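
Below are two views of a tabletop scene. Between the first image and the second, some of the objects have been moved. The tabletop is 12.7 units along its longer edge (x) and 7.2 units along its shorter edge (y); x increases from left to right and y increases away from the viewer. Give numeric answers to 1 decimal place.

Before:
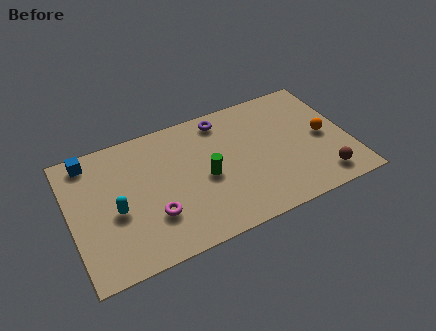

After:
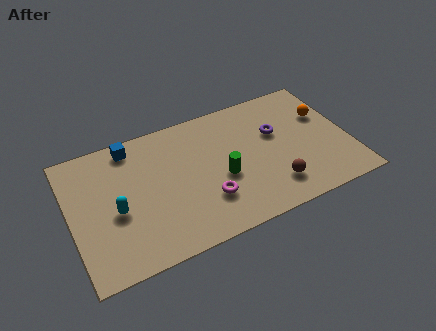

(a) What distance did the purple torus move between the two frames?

2.9

The purple torus was near (7.2, 6.2) before and (9.5, 4.5) after, so it travelled √(2.3² + 1.7²) ≈ 2.9 units.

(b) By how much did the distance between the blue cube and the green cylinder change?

-0.8

The distance was about 5.8 in the first image and 5.0 in the second, so they moved 0.8 units closer together.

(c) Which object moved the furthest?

the purple torus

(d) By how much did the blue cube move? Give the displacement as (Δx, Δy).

(1.9, 0.0)

The blue cube started near (1.1, 6.3) and ended near (3.0, 6.3).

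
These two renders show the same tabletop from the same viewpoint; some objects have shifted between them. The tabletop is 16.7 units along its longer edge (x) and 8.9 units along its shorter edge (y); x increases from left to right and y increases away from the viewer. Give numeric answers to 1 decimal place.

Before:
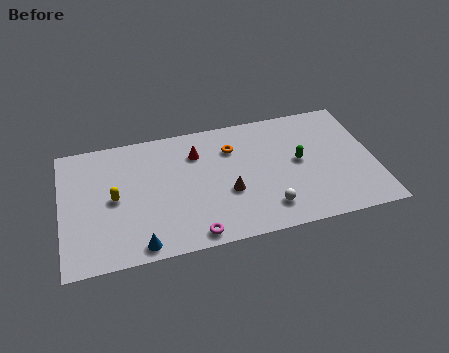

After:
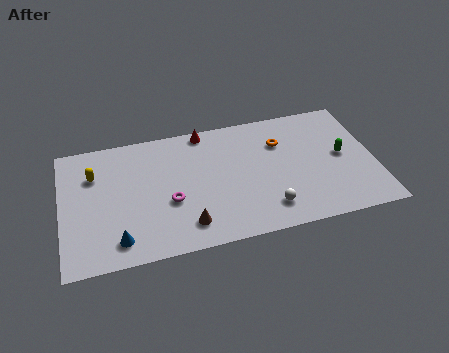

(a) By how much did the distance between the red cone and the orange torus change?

+2.5

Before: roughly 1.9 units apart; after: 4.4. That's 2.5 units further apart.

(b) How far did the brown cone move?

2.9

The brown cone moved from about (8.8, 3.4) to (6.5, 1.7), a distance of √(2.3² + 1.7²) ≈ 2.9.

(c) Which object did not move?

the white sphere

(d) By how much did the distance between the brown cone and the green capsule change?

+4.9

The distance was about 4.1 in the first image and 9.0 in the second, so they moved 4.9 units further apart.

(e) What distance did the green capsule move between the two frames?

2.3

The green capsule was near (12.7, 4.7) before and (15.0, 4.6) after, so it travelled √(2.3² + 0.1²) ≈ 2.3 units.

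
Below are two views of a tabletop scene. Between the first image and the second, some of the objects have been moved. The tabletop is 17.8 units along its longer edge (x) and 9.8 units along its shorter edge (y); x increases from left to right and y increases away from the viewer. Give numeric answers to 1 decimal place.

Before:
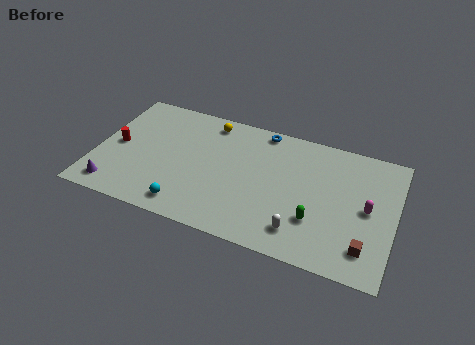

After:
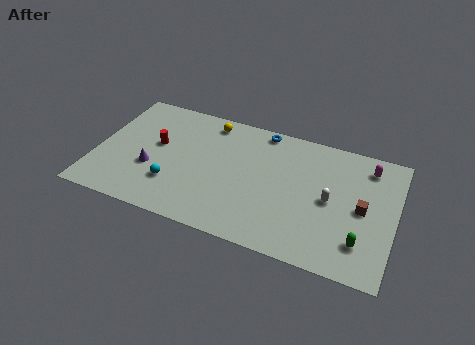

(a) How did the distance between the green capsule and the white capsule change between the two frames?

+1.8

They were about 1.4 units apart before and 3.2 after — 1.8 units further apart.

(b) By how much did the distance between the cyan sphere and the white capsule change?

+2.7

Before: roughly 6.7 units apart; after: 9.4. That's 2.7 units further apart.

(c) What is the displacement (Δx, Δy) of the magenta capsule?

(-0.2, 3.2)

The magenta capsule started near (16.2, 4.9) and ended near (16.0, 8.1).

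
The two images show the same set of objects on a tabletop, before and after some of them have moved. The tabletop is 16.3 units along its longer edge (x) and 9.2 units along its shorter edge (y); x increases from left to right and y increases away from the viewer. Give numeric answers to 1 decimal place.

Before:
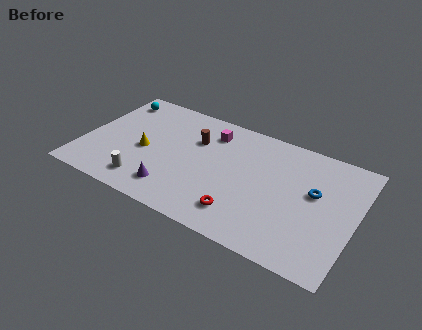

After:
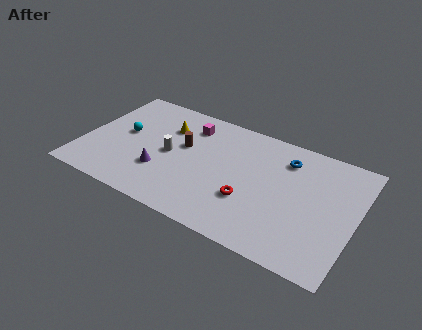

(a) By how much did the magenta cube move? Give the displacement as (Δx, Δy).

(-1.3, 0.0)

From the two frames, the magenta cube sits at roughly (7.3, 7.3) before and (6.0, 7.3) after.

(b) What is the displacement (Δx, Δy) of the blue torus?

(-1.9, 1.8)

The blue torus started near (13.8, 5.4) and ended near (11.9, 7.2).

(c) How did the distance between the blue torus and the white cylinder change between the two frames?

-3.2

The distance was about 10.4 in the first image and 7.2 in the second, so they moved 3.2 units closer together.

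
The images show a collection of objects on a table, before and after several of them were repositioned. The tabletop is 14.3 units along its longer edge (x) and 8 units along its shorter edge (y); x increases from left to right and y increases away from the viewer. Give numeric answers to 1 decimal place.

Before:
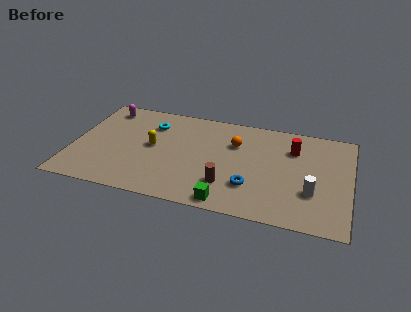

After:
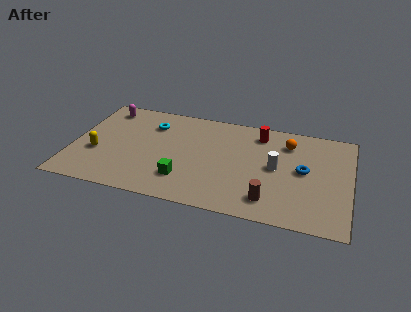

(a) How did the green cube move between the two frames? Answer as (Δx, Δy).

(-2.3, 1.2)

The green cube started near (8.2, 0.8) and ended near (5.9, 2.0).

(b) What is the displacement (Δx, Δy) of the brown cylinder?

(2.2, -0.6)

From the two frames, the brown cylinder sits at roughly (8.1, 2.1) before and (10.3, 1.5) after.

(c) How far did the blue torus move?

3.2

The blue torus was near (9.3, 2.3) before and (11.9, 4.2) after, so it travelled √(2.6² + 1.9²) ≈ 3.2 units.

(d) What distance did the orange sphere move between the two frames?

2.8

From (8.3, 5.5) to (11.0, 6.2), the orange sphere covered √(2.7² + 0.7²) ≈ 2.8 units.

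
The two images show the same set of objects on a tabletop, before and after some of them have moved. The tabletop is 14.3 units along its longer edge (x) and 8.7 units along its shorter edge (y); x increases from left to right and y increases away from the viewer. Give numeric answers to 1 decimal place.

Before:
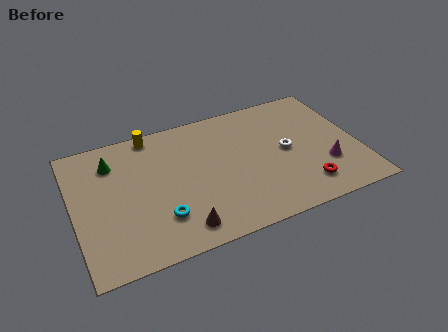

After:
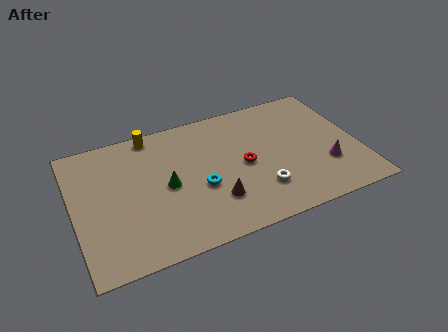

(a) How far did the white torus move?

2.6

From (10.7, 4.4) to (9.1, 2.3), the white torus covered √(1.6² + 2.1²) ≈ 2.6 units.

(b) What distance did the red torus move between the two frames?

3.8

The red torus moved from about (11.3, 1.7) to (8.5, 4.2), a distance of √(2.8² + 2.5²) ≈ 3.8.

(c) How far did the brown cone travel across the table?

2.1

The brown cone moved from about (5.0, 1.3) to (6.8, 2.4), a distance of √(1.8² + 1.1²) ≈ 2.1.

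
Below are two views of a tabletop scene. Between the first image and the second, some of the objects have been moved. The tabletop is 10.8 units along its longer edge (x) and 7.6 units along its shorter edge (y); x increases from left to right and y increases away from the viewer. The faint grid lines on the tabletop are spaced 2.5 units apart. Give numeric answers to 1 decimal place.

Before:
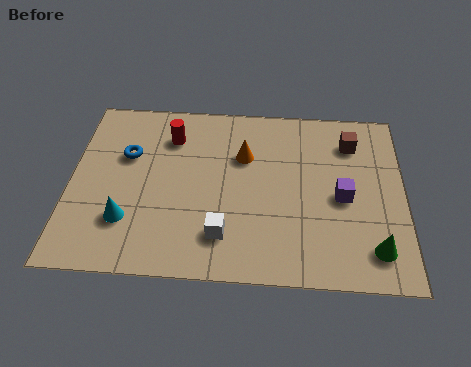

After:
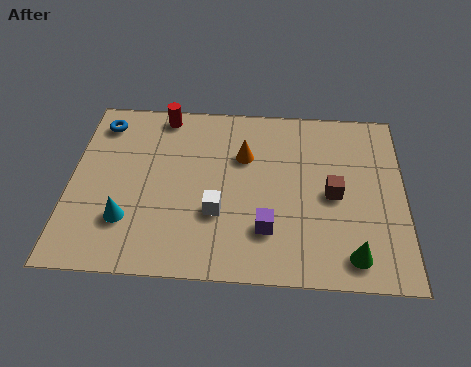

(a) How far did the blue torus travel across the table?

1.7

From (1.8, 4.9) to (0.9, 6.3), the blue torus covered √(0.9² + 1.4²) ≈ 1.7 units.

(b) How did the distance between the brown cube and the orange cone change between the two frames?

-0.3

Before: roughly 3.6 units apart; after: 3.3. That's 0.3 units closer together.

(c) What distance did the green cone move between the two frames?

0.8

The green cone was near (9.8, 1.4) before and (9.1, 1.1) after, so it travelled √(0.7² + 0.3²) ≈ 0.8 units.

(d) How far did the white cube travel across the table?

0.9

The white cube moved from about (5.0, 1.7) to (4.8, 2.6), a distance of √(0.2² + 0.9²) ≈ 0.9.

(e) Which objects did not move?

the cyan cone and the orange cone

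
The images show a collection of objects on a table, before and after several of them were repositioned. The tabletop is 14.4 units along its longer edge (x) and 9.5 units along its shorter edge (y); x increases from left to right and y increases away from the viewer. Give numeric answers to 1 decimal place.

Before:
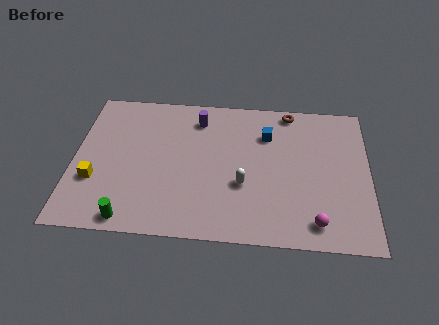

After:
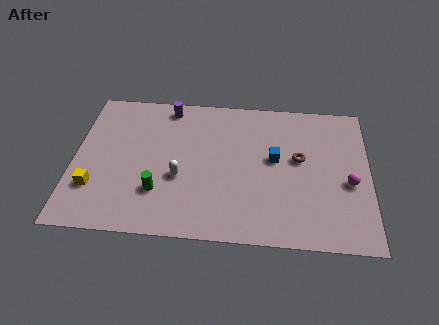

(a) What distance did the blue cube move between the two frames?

1.6

The blue cube moved from about (9.4, 6.9) to (9.8, 5.3), a distance of √(0.4² + 1.6²) ≈ 1.6.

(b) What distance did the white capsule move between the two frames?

3.1

From (8.3, 3.5) to (5.2, 3.7), the white capsule covered √(3.1² + 0.2²) ≈ 3.1 units.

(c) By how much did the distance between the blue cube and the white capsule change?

+1.3

Before: roughly 3.6 units apart; after: 4.9. That's 1.3 units further apart.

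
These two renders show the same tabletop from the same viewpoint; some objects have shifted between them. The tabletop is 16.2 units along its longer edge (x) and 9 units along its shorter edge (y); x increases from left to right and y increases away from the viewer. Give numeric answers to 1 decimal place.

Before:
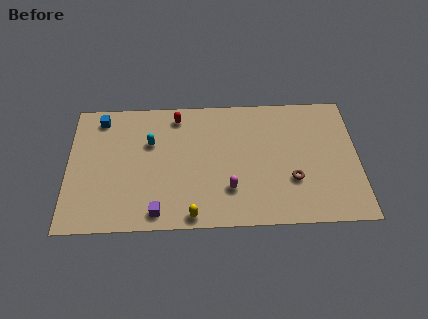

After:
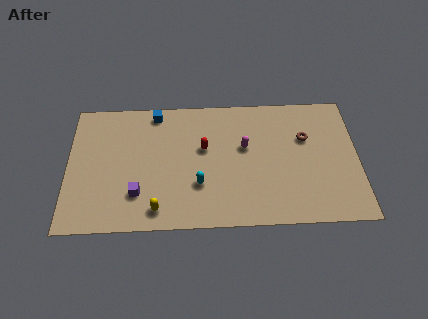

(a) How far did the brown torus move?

3.0

The brown torus moved from about (12.5, 3.0) to (13.3, 5.9), a distance of √(0.8² + 2.9²) ≈ 3.0.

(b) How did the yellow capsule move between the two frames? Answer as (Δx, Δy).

(-1.9, 0.5)

The yellow capsule started near (6.9, 0.8) and ended near (5.0, 1.3).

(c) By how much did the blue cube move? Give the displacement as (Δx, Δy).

(3.1, 0.3)

From the two frames, the blue cube sits at roughly (1.8, 7.7) before and (4.9, 8.0) after.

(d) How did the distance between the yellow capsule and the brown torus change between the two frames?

+3.5

The distance was about 6.0 in the first image and 9.5 in the second, so they moved 3.5 units further apart.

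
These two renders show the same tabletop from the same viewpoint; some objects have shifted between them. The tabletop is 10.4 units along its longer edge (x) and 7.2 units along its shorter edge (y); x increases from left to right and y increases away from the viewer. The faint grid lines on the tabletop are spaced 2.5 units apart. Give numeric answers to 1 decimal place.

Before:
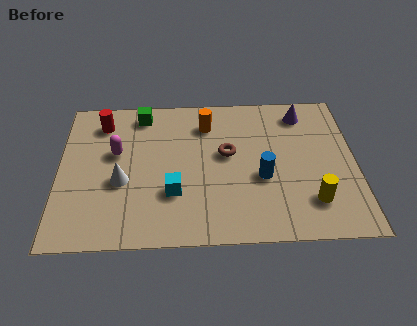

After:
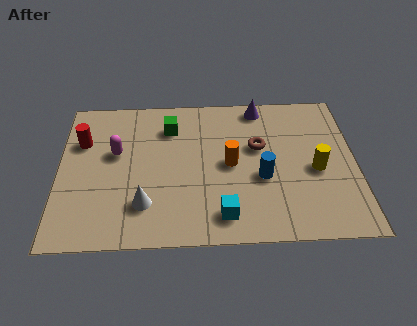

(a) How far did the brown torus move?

1.1

The brown torus was near (5.9, 4.1) before and (7.0, 4.4) after, so it travelled √(1.1² + 0.3²) ≈ 1.1 units.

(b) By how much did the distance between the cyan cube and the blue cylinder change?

-1.0

The distance was about 3.2 in the first image and 2.2 in the second, so they moved 1.0 units closer together.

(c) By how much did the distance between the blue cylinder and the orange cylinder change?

-2.0

Before: roughly 3.3 units apart; after: 1.3. That's 2.0 units closer together.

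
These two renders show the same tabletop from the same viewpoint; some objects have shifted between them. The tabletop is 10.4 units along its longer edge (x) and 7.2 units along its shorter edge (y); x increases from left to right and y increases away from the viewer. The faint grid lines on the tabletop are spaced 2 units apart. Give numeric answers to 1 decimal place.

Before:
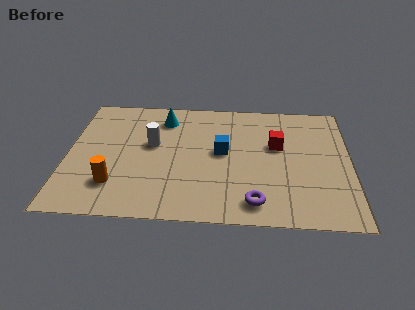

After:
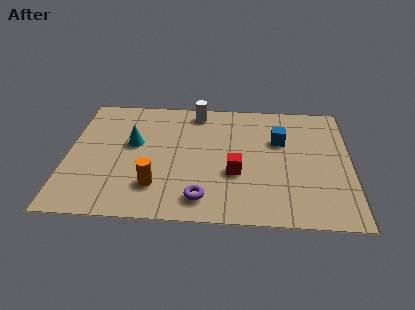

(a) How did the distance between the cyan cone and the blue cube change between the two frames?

+2.5

The distance was about 2.9 in the first image and 5.4 in the second, so they moved 2.5 units further apart.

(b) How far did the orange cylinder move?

1.5

The orange cylinder was near (1.8, 1.8) before and (3.3, 1.8) after, so it travelled √(1.5² + 0.0²) ≈ 1.5 units.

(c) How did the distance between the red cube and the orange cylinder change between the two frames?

-3.4

They were about 6.4 units apart before and 3.0 after — 3.4 units closer together.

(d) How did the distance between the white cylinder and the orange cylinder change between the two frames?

+2.0

The distance was about 2.7 in the first image and 4.7 in the second, so they moved 2.0 units further apart.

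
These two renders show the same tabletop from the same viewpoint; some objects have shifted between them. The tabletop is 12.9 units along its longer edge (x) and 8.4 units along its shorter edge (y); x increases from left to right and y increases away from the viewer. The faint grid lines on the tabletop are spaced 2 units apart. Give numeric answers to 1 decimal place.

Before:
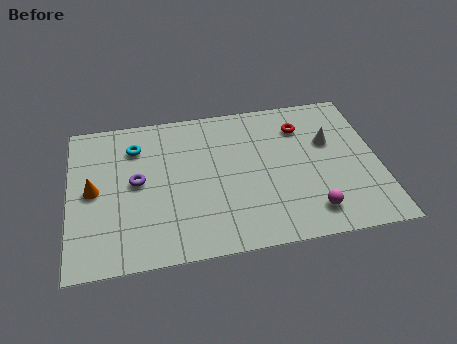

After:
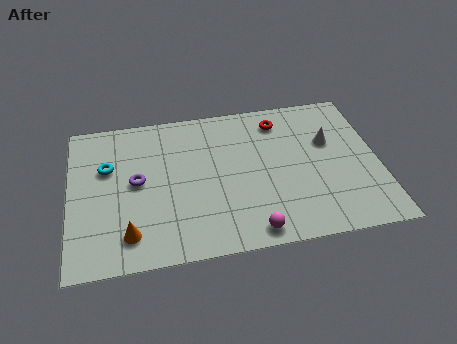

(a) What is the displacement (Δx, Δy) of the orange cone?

(1.4, -2.6)

The orange cone was at about (1.0, 4.2) and moved to about (2.4, 1.6).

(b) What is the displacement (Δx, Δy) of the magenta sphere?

(-2.5, -0.6)

The magenta sphere was at about (9.9, 1.5) and moved to about (7.4, 0.9).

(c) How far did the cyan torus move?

1.6

From (2.8, 6.4) to (1.6, 5.4), the cyan torus covered √(1.2² + 1.0²) ≈ 1.6 units.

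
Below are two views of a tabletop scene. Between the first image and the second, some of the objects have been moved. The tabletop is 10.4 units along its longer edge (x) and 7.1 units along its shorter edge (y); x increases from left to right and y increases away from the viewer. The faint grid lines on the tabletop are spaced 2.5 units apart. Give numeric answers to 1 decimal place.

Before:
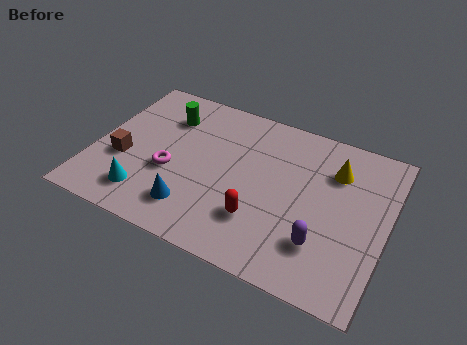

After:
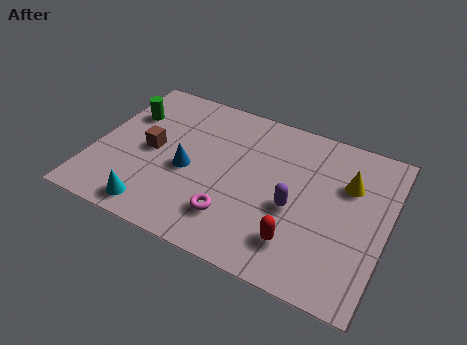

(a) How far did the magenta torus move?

2.6

The magenta torus moved from about (2.8, 2.8) to (5.2, 1.7), a distance of √(2.4² + 1.1²) ≈ 2.6.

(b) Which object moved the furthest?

the magenta torus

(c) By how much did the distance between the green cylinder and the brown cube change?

-1.1

The distance was about 2.9 in the first image and 1.8 in the second, so they moved 1.1 units closer together.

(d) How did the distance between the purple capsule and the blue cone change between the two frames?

-0.7

The distance was about 4.5 in the first image and 3.8 in the second, so they moved 0.7 units closer together.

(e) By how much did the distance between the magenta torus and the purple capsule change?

-3.2

The distance was about 5.6 in the first image and 2.4 in the second, so they moved 3.2 units closer together.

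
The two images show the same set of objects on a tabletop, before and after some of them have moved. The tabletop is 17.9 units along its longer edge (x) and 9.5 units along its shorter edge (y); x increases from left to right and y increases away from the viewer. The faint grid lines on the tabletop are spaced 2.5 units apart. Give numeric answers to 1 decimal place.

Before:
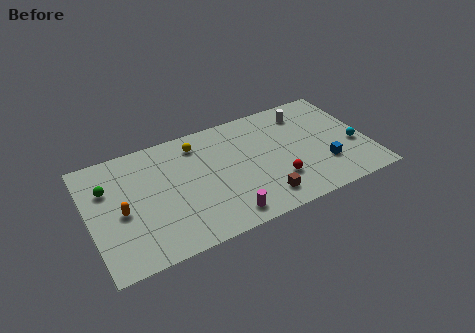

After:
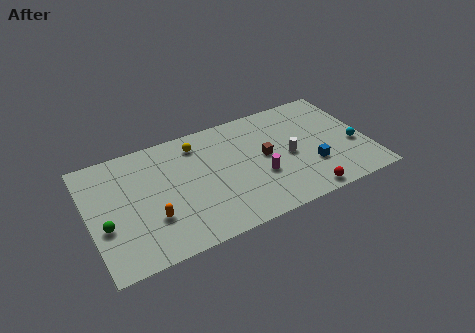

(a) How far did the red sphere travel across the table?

2.3

From (11.8, 2.7) to (13.3, 0.9), the red sphere covered √(1.5² + 1.8²) ≈ 2.3 units.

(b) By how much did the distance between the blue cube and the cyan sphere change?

+0.7

They were about 2.3 units apart before and 3.0 after — 0.7 units further apart.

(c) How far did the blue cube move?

0.8

The blue cube moved from about (14.9, 2.8) to (14.1, 3.0), a distance of √(0.8² + 0.2²) ≈ 0.8.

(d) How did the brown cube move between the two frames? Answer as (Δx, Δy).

(0.6, 3.3)

From the two frames, the brown cube sits at roughly (10.7, 1.7) before and (11.3, 5.0) after.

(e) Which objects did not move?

the cyan sphere and the yellow sphere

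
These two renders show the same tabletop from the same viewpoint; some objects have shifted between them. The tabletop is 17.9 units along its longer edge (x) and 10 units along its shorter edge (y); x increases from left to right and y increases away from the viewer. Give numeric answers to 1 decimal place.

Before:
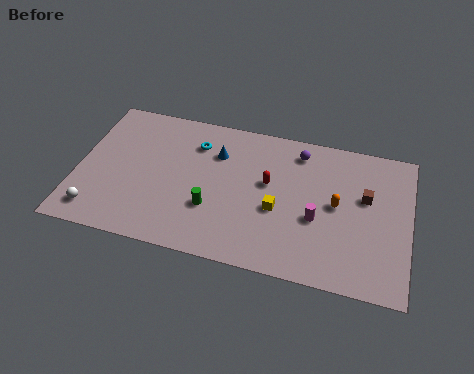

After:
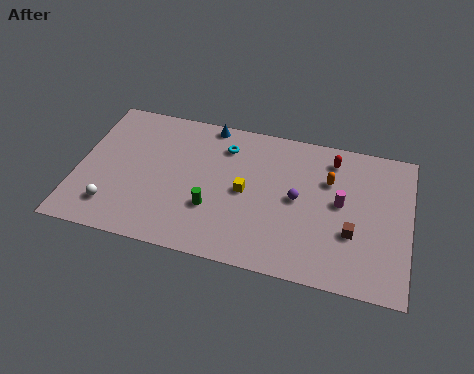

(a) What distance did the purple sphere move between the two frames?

3.3

The purple sphere moved from about (11.8, 8.4) to (11.9, 5.1), a distance of √(0.1² + 3.3²) ≈ 3.3.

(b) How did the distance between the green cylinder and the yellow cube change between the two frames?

-1.3

Before: roughly 3.6 units apart; after: 2.3. That's 1.3 units closer together.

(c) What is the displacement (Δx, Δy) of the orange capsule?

(-0.5, 1.6)

From the two frames, the orange capsule sits at roughly (14.0, 5.2) before and (13.5, 6.8) after.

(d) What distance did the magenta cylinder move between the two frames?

1.8

The magenta cylinder moved from about (13.0, 4.0) to (14.2, 5.4), a distance of √(1.2² + 1.4²) ≈ 1.8.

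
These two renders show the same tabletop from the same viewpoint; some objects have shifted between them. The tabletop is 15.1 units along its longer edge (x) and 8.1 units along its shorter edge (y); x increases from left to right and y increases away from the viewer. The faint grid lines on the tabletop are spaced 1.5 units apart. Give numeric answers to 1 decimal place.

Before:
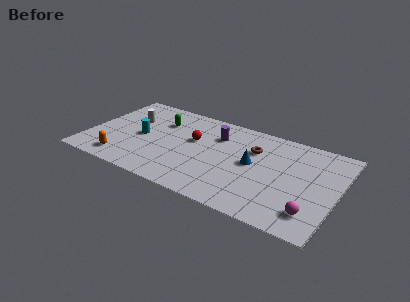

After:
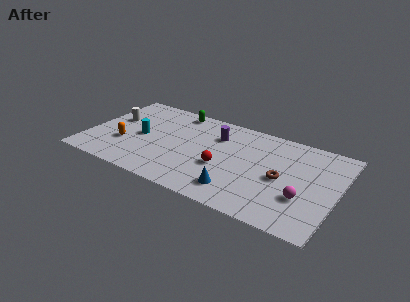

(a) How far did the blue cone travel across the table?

2.8

The blue cone moved from about (10.0, 4.3) to (9.4, 1.6), a distance of √(0.6² + 2.7²) ≈ 2.8.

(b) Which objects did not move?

the cyan cylinder and the purple cylinder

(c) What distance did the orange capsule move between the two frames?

1.5

The orange capsule was near (2.4, 1.3) before and (2.3, 2.8) after, so it travelled √(0.1² + 1.5²) ≈ 1.5 units.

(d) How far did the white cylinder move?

1.1

The white cylinder moved from about (2.3, 5.3) to (1.3, 4.9), a distance of √(1.0² + 0.4²) ≈ 1.1.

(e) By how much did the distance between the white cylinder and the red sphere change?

+3.2

The distance was about 4.0 in the first image and 7.2 in the second, so they moved 3.2 units further apart.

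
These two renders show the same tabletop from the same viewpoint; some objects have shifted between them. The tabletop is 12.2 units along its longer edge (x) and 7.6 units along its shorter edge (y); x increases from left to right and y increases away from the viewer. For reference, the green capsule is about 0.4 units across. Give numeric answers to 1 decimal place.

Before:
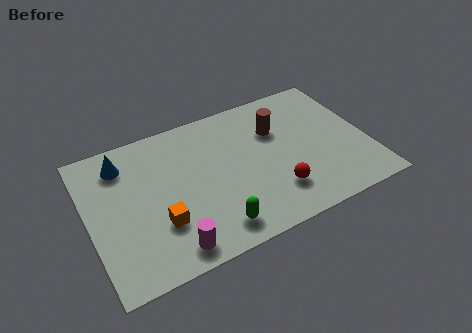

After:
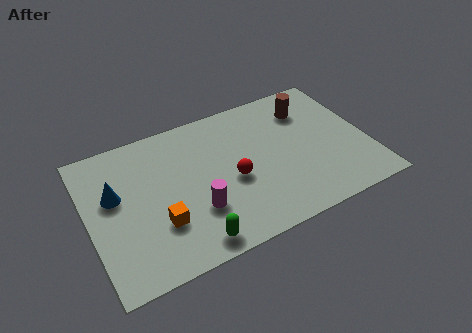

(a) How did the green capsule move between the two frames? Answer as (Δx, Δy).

(-1.0, -0.3)

The green capsule was at about (5.1, 1.2) and moved to about (4.1, 0.9).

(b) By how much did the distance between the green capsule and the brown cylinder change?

+2.4

The distance was about 5.2 in the first image and 7.6 in the second, so they moved 2.4 units further apart.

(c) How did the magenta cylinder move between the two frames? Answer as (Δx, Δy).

(1.3, 1.4)

The magenta cylinder started near (3.2, 1.0) and ended near (4.5, 2.4).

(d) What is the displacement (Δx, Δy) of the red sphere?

(-1.7, 1.4)

The red sphere was at about (7.9, 1.9) and moved to about (6.2, 3.3).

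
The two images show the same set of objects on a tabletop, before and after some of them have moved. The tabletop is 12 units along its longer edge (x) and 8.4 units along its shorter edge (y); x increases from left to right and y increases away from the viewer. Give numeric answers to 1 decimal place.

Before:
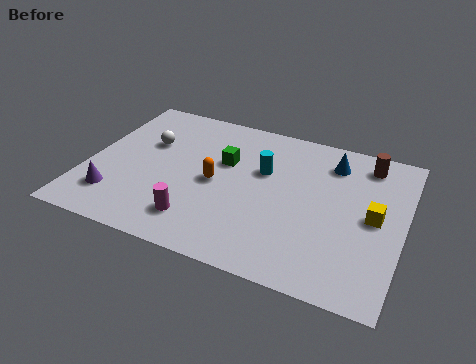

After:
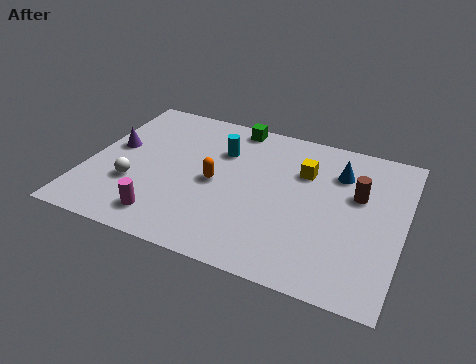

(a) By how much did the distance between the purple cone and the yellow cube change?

-2.6

The distance was about 9.9 in the first image and 7.3 in the second, so they moved 2.6 units closer together.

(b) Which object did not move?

the orange capsule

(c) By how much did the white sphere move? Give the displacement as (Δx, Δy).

(-0.2, -2.6)

From the two frames, the white sphere sits at roughly (2.1, 5.4) before and (1.9, 2.8) after.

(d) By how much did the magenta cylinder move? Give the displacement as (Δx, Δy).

(-1.2, -0.3)

From the two frames, the magenta cylinder sits at roughly (4.5, 1.7) before and (3.3, 1.4) after.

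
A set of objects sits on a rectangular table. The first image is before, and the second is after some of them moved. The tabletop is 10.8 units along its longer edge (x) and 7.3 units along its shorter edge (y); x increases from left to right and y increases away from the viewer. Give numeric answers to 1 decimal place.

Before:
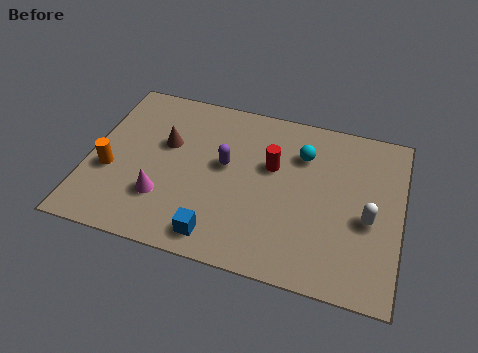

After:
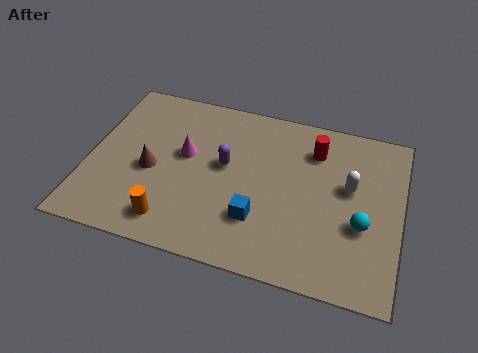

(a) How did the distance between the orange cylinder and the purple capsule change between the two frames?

-0.8

They were about 4.1 units apart before and 3.3 after — 0.8 units closer together.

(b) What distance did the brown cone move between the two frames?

1.4

The brown cone moved from about (2.6, 4.5) to (2.2, 3.2), a distance of √(0.4² + 1.3²) ≈ 1.4.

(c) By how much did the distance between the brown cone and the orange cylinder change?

-0.3

Before: roughly 2.5 units apart; after: 2.2. That's 0.3 units closer together.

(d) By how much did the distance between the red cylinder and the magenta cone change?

+0.3

The distance was about 4.3 in the first image and 4.6 in the second, so they moved 0.3 units further apart.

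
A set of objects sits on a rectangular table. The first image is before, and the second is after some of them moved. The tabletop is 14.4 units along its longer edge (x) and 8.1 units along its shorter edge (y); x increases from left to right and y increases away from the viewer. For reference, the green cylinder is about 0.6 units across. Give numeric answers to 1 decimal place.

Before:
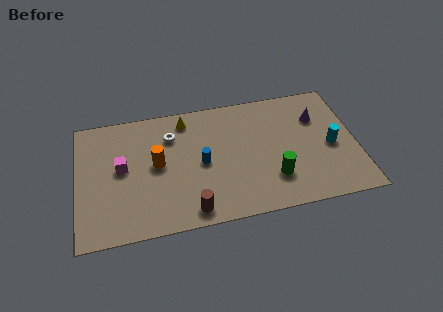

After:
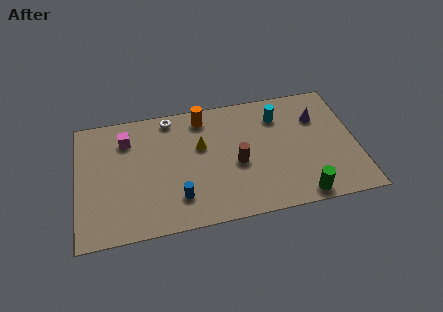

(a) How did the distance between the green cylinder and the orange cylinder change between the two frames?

+1.4

They were about 6.3 units apart before and 7.7 after — 1.4 units further apart.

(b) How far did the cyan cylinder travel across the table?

3.6

From (13.1, 3.7) to (10.5, 6.2), the cyan cylinder covered √(2.6² + 2.5²) ≈ 3.6 units.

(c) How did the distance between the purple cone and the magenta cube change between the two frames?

-0.4

The distance was about 10.3 in the first image and 9.9 in the second, so they moved 0.4 units closer together.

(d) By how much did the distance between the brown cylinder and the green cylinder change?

-0.4

They were about 4.5 units apart before and 4.1 after — 0.4 units closer together.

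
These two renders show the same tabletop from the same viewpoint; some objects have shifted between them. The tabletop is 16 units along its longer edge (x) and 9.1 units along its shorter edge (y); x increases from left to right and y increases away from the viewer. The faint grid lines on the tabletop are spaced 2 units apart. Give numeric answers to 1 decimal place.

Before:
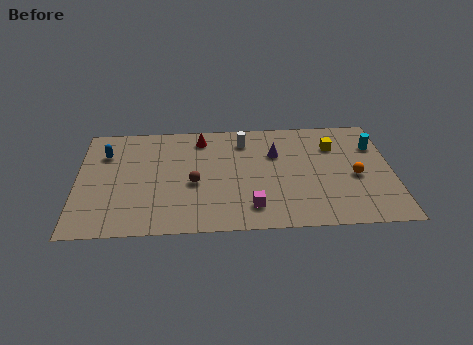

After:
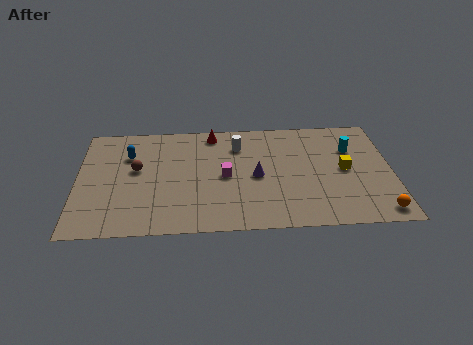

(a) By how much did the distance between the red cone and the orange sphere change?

+2.2

The distance was about 8.6 in the first image and 10.8 in the second, so they moved 2.2 units further apart.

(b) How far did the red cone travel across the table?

0.7

The red cone was near (6.3, 7.6) before and (6.9, 8.0) after, so it travelled √(0.6² + 0.4²) ≈ 0.7 units.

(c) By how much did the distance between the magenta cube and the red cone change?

-2.7

They were about 6.3 units apart before and 3.6 after — 2.7 units closer together.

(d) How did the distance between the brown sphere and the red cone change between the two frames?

+1.1

Before: roughly 3.7 units apart; after: 4.8. That's 1.1 units further apart.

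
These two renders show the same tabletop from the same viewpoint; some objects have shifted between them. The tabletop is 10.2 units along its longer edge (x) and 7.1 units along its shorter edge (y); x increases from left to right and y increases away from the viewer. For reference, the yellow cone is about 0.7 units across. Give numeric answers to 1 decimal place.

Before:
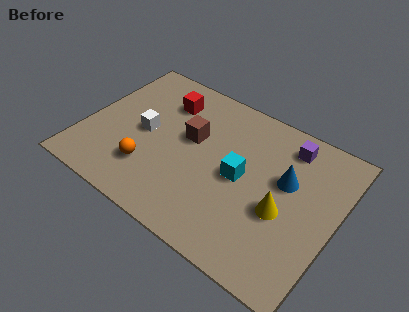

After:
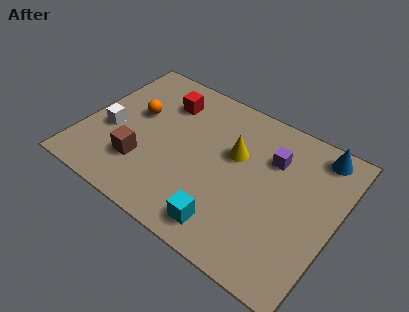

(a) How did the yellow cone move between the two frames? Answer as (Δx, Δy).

(-2.2, 1.5)

The yellow cone started near (8.2, 2.9) and ended near (6.0, 4.4).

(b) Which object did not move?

the red cube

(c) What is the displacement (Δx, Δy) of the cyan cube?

(-0.1, -2.4)

The cyan cube started near (6.4, 3.5) and ended near (6.3, 1.1).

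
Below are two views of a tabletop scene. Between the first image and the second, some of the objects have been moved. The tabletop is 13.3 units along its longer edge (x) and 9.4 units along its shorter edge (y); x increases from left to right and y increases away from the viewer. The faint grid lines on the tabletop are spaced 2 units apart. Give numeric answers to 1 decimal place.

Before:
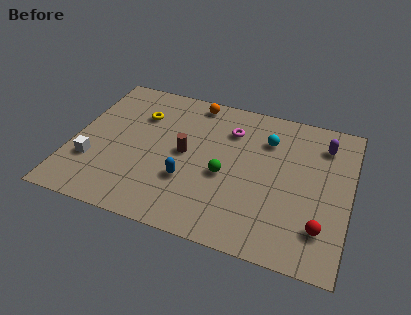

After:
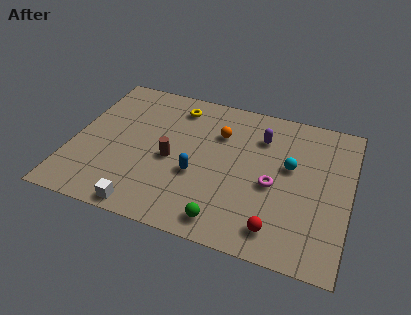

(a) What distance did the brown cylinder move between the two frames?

0.8

The brown cylinder moved from about (5.4, 4.8) to (4.8, 4.2), a distance of √(0.6² + 0.6²) ≈ 0.8.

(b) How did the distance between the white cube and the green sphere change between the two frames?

-2.6

The distance was about 6.4 in the first image and 3.8 in the second, so they moved 2.6 units closer together.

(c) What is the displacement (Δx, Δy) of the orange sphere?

(1.4, -1.8)

From the two frames, the orange sphere sits at roughly (5.5, 8.4) before and (6.9, 6.6) after.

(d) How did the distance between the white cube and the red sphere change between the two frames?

-4.8

Before: roughly 11.0 units apart; after: 6.2. That's 4.8 units closer together.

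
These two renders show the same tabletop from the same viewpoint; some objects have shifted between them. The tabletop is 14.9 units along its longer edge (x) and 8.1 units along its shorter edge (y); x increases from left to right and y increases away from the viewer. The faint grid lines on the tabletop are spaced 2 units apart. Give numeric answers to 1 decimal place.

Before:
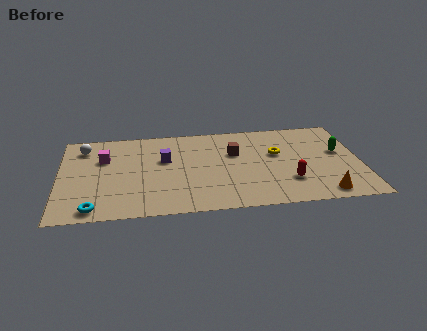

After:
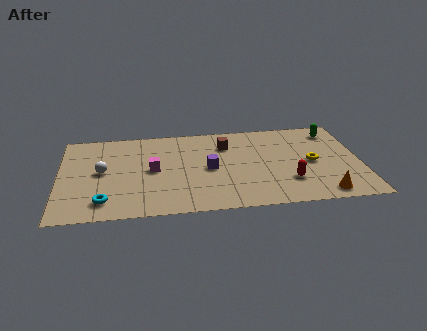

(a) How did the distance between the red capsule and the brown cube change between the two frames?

+0.9

Before: roughly 3.9 units apart; after: 4.8. That's 0.9 units further apart.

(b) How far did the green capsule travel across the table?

2.0

The green capsule was near (13.9, 4.7) before and (13.7, 6.7) after, so it travelled √(0.2² + 2.0²) ≈ 2.0 units.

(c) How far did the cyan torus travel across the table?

0.8

The cyan torus moved from about (1.7, 0.9) to (2.2, 1.5), a distance of √(0.5² + 0.6²) ≈ 0.8.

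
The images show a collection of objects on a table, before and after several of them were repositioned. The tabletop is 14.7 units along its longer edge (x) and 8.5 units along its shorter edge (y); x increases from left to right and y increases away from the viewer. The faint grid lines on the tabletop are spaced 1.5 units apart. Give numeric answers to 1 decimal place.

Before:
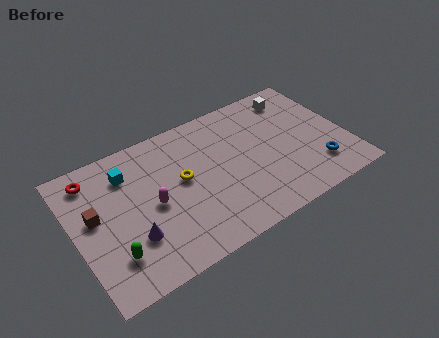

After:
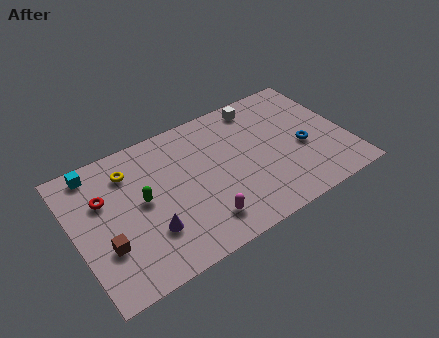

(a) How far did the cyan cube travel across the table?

1.9

The cyan cube moved from about (3.1, 6.5) to (1.5, 7.5), a distance of √(1.6² + 1.0²) ≈ 1.9.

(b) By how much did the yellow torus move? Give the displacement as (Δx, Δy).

(-2.6, 1.9)

The yellow torus started near (5.8, 4.7) and ended near (3.2, 6.6).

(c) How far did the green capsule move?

3.1

The green capsule moved from about (1.7, 2.1) to (3.6, 4.5), a distance of √(1.9² + 2.4²) ≈ 3.1.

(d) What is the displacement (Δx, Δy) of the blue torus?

(-0.5, 1.6)

The blue torus started near (12.8, 2.0) and ended near (12.3, 3.6).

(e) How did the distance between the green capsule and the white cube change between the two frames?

-4.4

Before: roughly 11.9 units apart; after: 7.5. That's 4.4 units closer together.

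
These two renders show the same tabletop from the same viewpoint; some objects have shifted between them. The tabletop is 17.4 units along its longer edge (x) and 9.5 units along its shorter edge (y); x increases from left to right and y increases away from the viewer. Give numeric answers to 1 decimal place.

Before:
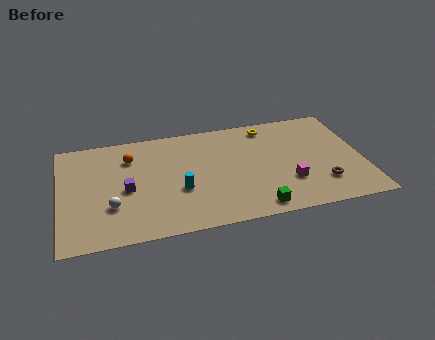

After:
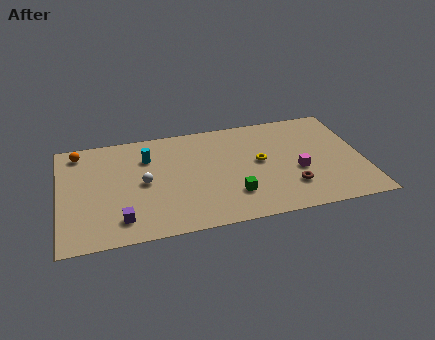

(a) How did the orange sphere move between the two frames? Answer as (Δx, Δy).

(-2.9, 1.1)

The orange sphere was at about (4.1, 7.1) and moved to about (1.2, 8.2).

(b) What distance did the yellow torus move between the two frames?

3.2

The yellow torus moved from about (12.2, 8.2) to (11.5, 5.1), a distance of √(0.7² + 3.1²) ≈ 3.2.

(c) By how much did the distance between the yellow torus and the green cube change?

-4.1

They were about 7.2 units apart before and 3.1 after — 4.1 units closer together.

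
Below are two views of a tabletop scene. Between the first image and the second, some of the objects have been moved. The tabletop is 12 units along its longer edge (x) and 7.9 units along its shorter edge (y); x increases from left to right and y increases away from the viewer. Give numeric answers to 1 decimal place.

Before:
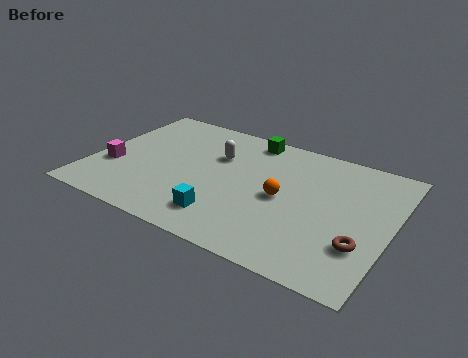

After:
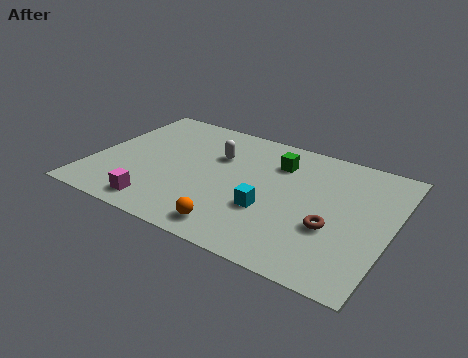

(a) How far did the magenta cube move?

2.8

The magenta cube moved from about (0.9, 2.8) to (3.1, 1.1), a distance of √(2.2² + 1.7²) ≈ 2.8.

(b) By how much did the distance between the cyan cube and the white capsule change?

-0.3

They were about 3.8 units apart before and 3.5 after — 0.3 units closer together.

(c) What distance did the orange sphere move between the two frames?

3.1

The orange sphere was near (7.7, 3.8) before and (6.2, 1.1) after, so it travelled √(1.5² + 2.7²) ≈ 3.1 units.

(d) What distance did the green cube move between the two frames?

1.7

From (5.9, 7.0) to (7.2, 5.9), the green cube covered √(1.3² + 1.1²) ≈ 1.7 units.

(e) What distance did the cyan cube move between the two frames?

2.0

The cyan cube was near (5.7, 1.6) before and (7.3, 2.8) after, so it travelled √(1.6² + 1.2²) ≈ 2.0 units.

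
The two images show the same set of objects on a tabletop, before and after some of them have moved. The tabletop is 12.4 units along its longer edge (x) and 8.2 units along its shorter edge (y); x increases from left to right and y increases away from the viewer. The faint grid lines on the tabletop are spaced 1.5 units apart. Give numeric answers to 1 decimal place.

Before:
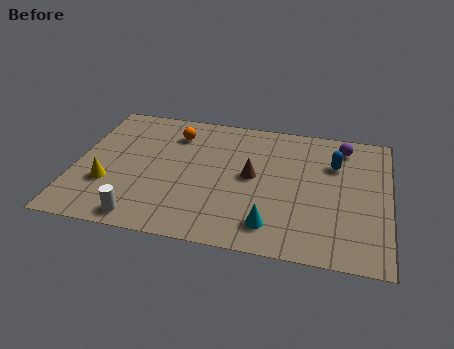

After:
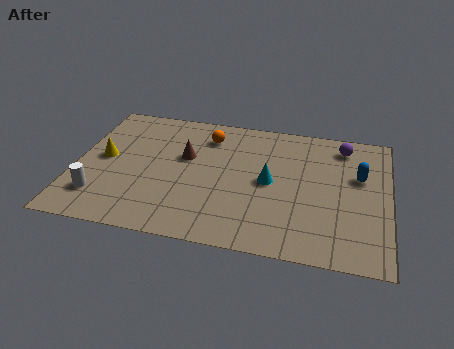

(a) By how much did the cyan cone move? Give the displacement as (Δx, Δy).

(-0.2, 2.6)

From the two frames, the cyan cone sits at roughly (7.9, 1.5) before and (7.7, 4.1) after.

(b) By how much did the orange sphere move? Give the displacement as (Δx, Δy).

(1.3, 0.1)

From the two frames, the orange sphere sits at roughly (3.8, 6.4) before and (5.1, 6.5) after.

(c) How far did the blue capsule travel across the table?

1.2

From (10.2, 5.7) to (11.2, 5.1), the blue capsule covered √(1.0² + 0.6²) ≈ 1.2 units.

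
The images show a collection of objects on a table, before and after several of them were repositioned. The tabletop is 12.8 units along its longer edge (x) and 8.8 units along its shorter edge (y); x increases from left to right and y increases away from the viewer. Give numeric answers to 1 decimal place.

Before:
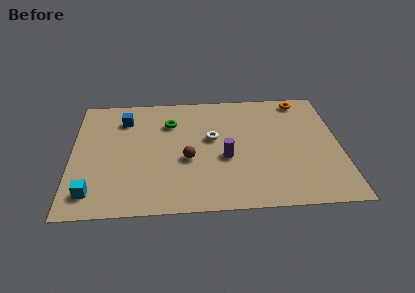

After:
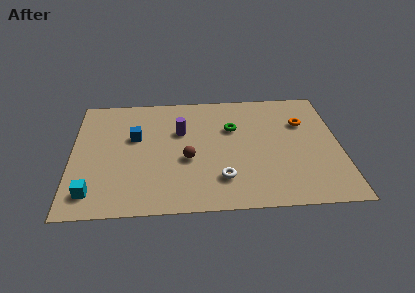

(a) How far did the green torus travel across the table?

3.1

The green torus was near (4.7, 6.4) before and (7.7, 5.8) after, so it travelled √(3.0² + 0.6²) ≈ 3.1 units.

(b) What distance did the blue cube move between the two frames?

1.5

The blue cube was near (2.5, 6.8) before and (3.0, 5.4) after, so it travelled √(0.5² + 1.4²) ≈ 1.5 units.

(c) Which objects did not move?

the cyan cube and the brown sphere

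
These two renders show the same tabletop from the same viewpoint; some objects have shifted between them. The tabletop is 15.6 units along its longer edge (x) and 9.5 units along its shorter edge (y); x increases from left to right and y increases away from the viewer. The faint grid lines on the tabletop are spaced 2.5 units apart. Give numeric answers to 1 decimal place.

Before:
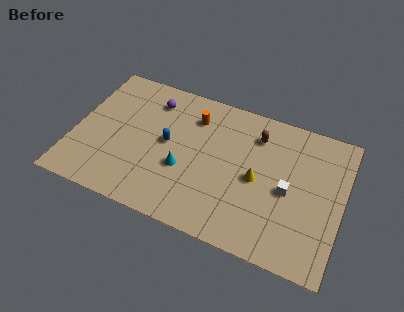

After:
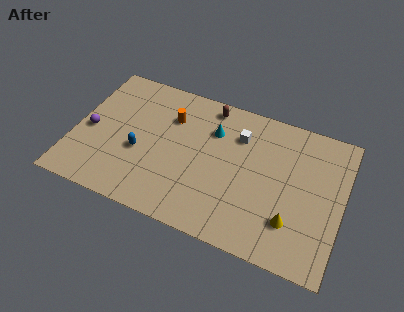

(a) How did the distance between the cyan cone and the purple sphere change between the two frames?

+2.8

The distance was about 4.6 in the first image and 7.4 in the second, so they moved 2.8 units further apart.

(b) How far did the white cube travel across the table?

4.0

The white cube moved from about (12.5, 4.4) to (9.4, 7.0), a distance of √(3.1² + 2.6²) ≈ 4.0.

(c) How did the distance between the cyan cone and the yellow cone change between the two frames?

+2.3

The distance was about 4.3 in the first image and 6.6 in the second, so they moved 2.3 units further apart.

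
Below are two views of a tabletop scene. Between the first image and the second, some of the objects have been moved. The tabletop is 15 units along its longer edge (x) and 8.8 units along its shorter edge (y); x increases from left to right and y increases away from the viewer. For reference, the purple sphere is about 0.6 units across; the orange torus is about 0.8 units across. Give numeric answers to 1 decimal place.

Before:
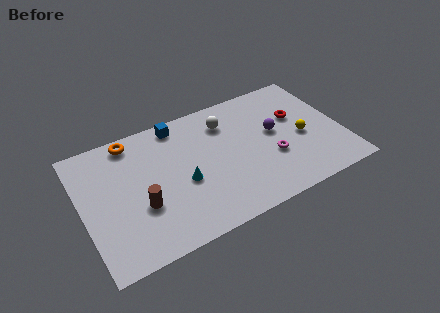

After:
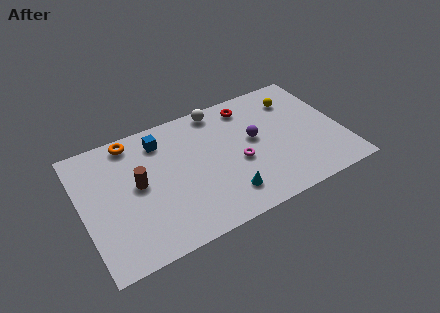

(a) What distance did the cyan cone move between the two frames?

2.9

The cyan cone was near (5.7, 3.7) before and (7.9, 1.8) after, so it travelled √(2.2² + 1.9²) ≈ 2.9 units.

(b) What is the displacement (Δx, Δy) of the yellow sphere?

(0.0, 2.9)

The yellow sphere started near (12.7, 3.9) and ended near (12.7, 6.8).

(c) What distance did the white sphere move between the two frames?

1.1

The white sphere moved from about (8.6, 6.8) to (8.3, 7.9), a distance of √(0.3² + 1.1²) ≈ 1.1.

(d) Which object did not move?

the orange torus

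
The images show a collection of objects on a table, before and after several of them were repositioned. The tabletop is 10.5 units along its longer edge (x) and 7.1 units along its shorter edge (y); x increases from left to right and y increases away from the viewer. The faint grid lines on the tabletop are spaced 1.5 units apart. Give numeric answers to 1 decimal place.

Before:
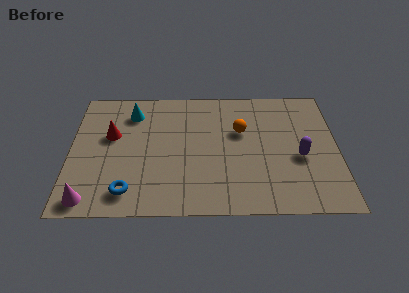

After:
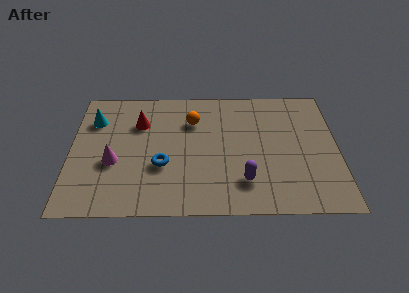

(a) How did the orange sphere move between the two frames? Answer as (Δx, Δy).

(-1.9, 0.6)

The orange sphere was at about (6.7, 4.5) and moved to about (4.8, 5.1).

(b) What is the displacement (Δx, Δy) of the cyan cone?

(-1.5, -0.4)

The cyan cone was at about (2.4, 5.6) and moved to about (0.9, 5.2).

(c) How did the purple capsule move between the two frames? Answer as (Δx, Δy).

(-2.2, -1.3)

The purple capsule was at about (9.0, 3.0) and moved to about (6.8, 1.7).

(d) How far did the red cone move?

1.3

The red cone moved from about (1.6, 4.3) to (2.7, 5.0), a distance of √(1.1² + 0.7²) ≈ 1.3.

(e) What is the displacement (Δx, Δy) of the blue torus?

(1.3, 1.4)

From the two frames, the blue torus sits at roughly (2.3, 1.2) before and (3.6, 2.6) after.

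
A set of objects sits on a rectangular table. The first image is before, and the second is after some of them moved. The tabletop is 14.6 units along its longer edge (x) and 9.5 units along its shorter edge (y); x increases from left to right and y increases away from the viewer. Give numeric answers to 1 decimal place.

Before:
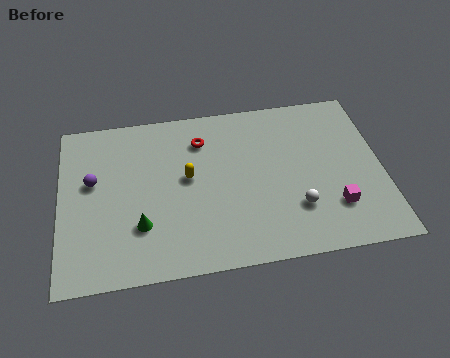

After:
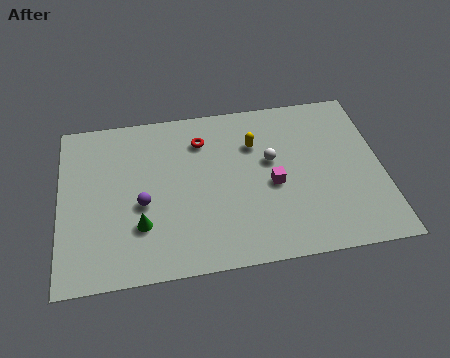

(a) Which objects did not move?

the green cone and the red torus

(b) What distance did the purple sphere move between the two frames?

2.7

From (1.5, 5.6) to (3.7, 4.0), the purple sphere covered √(2.2² + 1.6²) ≈ 2.7 units.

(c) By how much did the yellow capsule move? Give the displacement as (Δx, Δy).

(3.1, 1.5)

From the two frames, the yellow capsule sits at roughly (5.8, 5.2) before and (8.9, 6.7) after.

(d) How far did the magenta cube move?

3.2

The magenta cube moved from about (12.3, 2.5) to (9.6, 4.2), a distance of √(2.7² + 1.7²) ≈ 3.2.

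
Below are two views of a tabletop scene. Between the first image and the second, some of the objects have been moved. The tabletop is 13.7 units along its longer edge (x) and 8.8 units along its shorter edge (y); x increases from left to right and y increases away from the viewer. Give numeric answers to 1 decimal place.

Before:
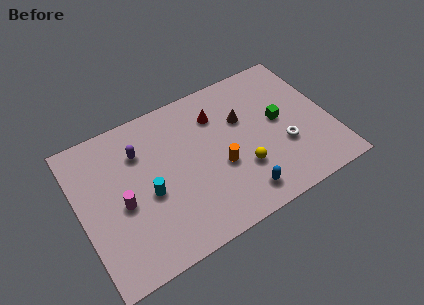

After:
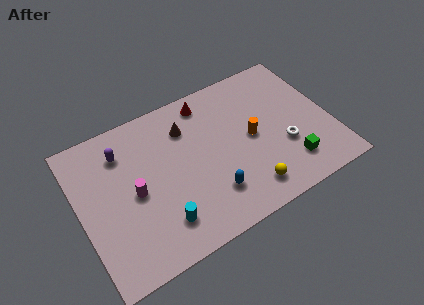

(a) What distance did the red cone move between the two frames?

1.1

From (7.8, 6.6) to (7.4, 7.6), the red cone covered √(0.4² + 1.0²) ≈ 1.1 units.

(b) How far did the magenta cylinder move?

0.8

The magenta cylinder was near (2.2, 3.9) before and (2.9, 4.2) after, so it travelled √(0.7² + 0.3²) ≈ 0.8 units.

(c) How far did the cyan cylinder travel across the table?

1.9

The cyan cylinder moved from about (3.6, 3.8) to (4.0, 1.9), a distance of √(0.4² + 1.9²) ≈ 1.9.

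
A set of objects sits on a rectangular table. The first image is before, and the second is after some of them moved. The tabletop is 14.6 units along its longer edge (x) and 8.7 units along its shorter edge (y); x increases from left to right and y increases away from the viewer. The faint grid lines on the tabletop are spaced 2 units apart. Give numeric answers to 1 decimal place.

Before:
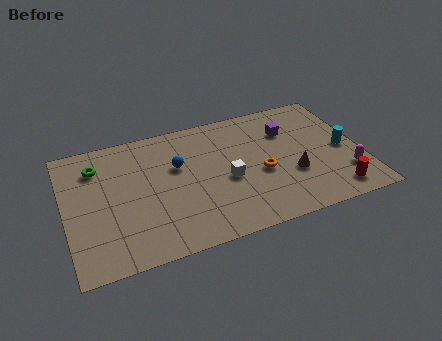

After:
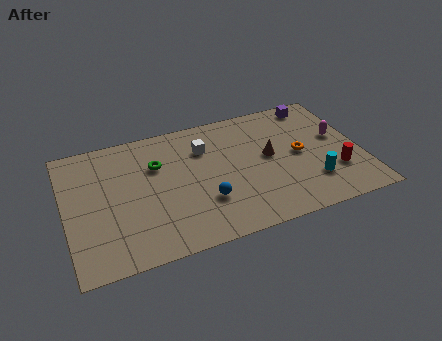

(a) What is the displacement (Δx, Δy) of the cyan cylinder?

(-1.8, -1.8)

The cyan cylinder started near (13.8, 4.1) and ended near (12.0, 2.3).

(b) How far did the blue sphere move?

3.0

The blue sphere moved from about (5.6, 5.5) to (6.7, 2.7), a distance of √(1.1² + 2.8²) ≈ 3.0.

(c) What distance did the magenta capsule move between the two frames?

2.7

From (13.7, 2.3) to (13.6, 5.0), the magenta capsule covered √(0.1² + 2.7²) ≈ 2.7 units.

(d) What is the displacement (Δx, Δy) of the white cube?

(-0.9, 2.5)

From the two frames, the white cube sits at roughly (7.9, 3.8) before and (7.0, 6.3) after.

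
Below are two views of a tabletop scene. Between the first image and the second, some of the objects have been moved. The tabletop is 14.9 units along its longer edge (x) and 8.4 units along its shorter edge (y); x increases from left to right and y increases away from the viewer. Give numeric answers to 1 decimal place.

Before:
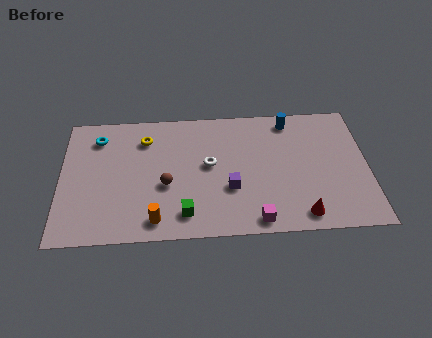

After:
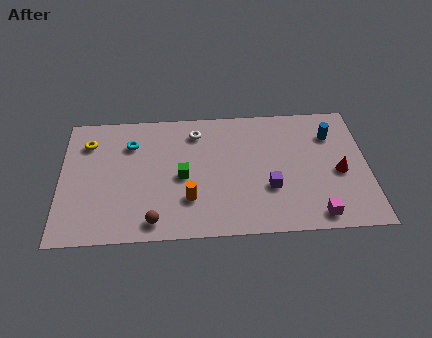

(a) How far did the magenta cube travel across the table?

2.9

The magenta cube moved from about (9.4, 0.9) to (12.3, 1.0), a distance of √(2.9² + 0.1²) ≈ 2.9.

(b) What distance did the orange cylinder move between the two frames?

2.0

From (4.6, 1.2) to (6.2, 2.4), the orange cylinder covered √(1.6² + 1.2²) ≈ 2.0 units.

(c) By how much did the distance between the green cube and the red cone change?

+2.0

They were about 5.6 units apart before and 7.6 after — 2.0 units further apart.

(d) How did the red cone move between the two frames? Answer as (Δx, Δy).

(1.9, 2.6)

The red cone was at about (11.6, 1.1) and moved to about (13.5, 3.7).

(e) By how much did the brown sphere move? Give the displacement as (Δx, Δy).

(-0.6, -2.3)

The brown sphere was at about (5.1, 3.4) and moved to about (4.5, 1.1).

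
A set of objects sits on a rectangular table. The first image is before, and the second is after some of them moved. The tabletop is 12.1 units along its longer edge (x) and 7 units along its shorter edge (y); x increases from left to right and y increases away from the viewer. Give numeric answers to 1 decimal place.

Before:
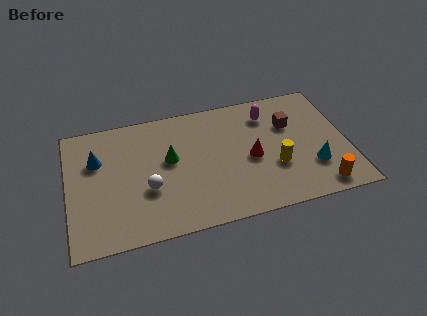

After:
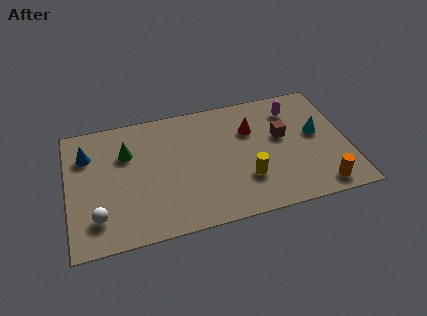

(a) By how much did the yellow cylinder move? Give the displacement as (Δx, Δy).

(-1.3, -0.4)

From the two frames, the yellow cylinder sits at roughly (8.9, 2.5) before and (7.6, 2.1) after.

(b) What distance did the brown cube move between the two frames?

0.7

The brown cube moved from about (9.7, 4.7) to (9.3, 4.1), a distance of √(0.4² + 0.6²) ≈ 0.7.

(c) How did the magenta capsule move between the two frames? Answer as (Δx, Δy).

(1.1, 0.0)

From the two frames, the magenta capsule sits at roughly (8.8, 5.5) before and (9.9, 5.5) after.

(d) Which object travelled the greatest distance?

the white sphere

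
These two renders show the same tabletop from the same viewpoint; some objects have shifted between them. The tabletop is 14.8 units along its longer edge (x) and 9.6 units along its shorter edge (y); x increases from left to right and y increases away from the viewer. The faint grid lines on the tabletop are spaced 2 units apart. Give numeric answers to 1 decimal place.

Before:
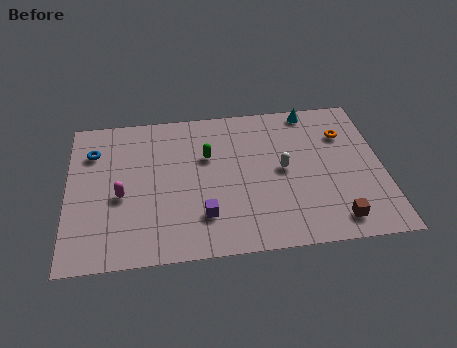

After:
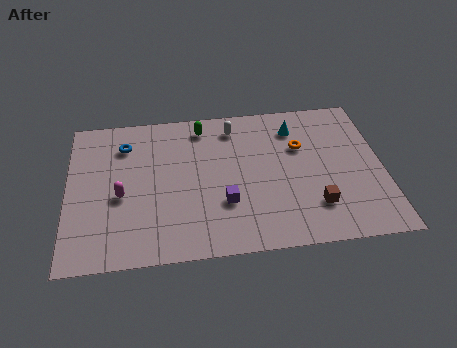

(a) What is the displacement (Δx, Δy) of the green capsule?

(-0.2, 2.0)

The green capsule started near (6.6, 6.2) and ended near (6.4, 8.2).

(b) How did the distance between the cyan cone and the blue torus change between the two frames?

-2.4

They were about 10.5 units apart before and 8.1 after — 2.4 units closer together.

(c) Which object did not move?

the magenta capsule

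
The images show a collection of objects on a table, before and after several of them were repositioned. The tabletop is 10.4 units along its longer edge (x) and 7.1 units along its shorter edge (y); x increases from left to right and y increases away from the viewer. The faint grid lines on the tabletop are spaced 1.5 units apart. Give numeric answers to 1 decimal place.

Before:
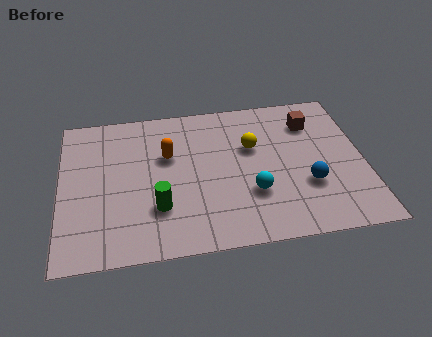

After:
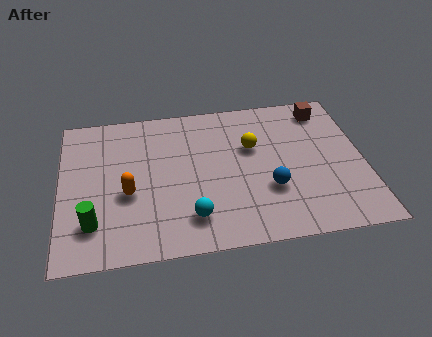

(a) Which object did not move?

the yellow sphere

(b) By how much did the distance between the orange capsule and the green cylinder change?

-0.7

The distance was about 2.4 in the first image and 1.7 in the second, so they moved 0.7 units closer together.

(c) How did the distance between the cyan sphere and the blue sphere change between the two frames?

+0.9

The distance was about 1.9 in the first image and 2.8 in the second, so they moved 0.9 units further apart.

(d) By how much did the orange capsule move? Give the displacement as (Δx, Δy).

(-1.4, -1.6)

The orange capsule started near (3.7, 4.5) and ended near (2.3, 2.9).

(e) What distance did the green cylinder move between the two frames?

2.2

The green cylinder moved from about (3.3, 2.1) to (1.1, 1.7), a distance of √(2.2² + 0.4²) ≈ 2.2.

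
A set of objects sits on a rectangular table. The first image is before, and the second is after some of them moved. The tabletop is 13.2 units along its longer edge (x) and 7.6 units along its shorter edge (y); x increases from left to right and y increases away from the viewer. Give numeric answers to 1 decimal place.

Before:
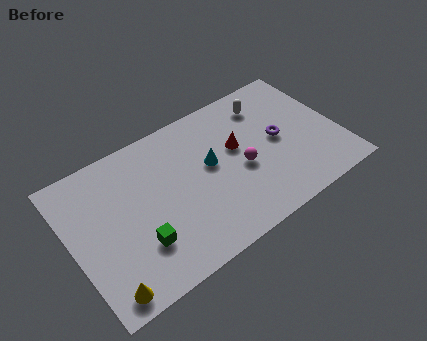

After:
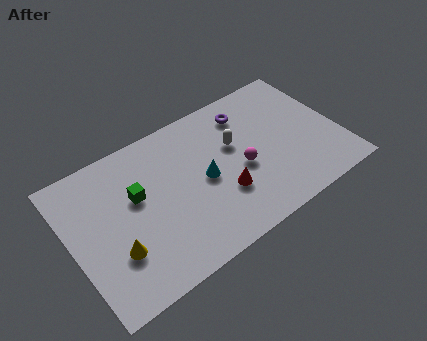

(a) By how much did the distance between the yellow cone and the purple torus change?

-1.6

Before: roughly 9.7 units apart; after: 8.1. That's 1.6 units closer together.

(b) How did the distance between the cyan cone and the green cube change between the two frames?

-1.1

They were about 4.4 units apart before and 3.3 after — 1.1 units closer together.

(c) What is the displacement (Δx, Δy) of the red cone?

(-1.1, -2.0)

The red cone was at about (8.3, 4.5) and moved to about (7.2, 2.5).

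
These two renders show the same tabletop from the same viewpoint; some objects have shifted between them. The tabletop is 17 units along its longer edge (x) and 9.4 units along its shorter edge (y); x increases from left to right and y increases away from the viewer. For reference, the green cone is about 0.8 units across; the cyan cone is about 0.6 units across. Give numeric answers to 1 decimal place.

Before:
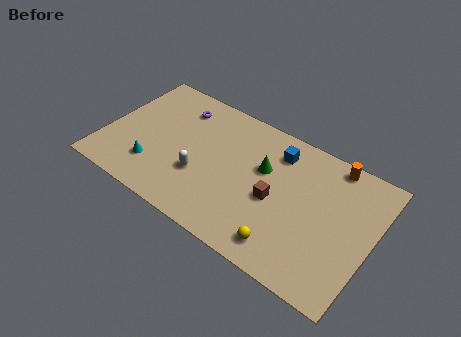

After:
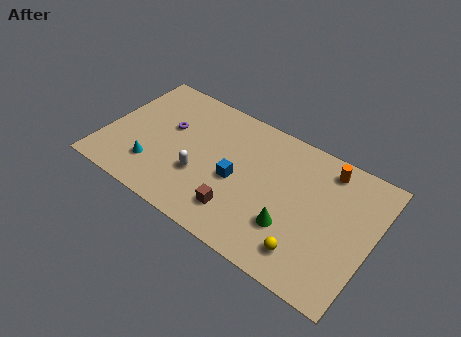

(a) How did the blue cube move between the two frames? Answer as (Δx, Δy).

(-2.1, -3.3)

The blue cube started near (10.6, 7.5) and ended near (8.5, 4.2).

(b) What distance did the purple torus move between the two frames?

1.8

From (4.1, 7.5) to (3.8, 5.7), the purple torus covered √(0.3² + 1.8²) ≈ 1.8 units.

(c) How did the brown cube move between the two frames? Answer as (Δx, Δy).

(-2.0, -2.1)

The brown cube started near (11.0, 4.2) and ended near (9.0, 2.1).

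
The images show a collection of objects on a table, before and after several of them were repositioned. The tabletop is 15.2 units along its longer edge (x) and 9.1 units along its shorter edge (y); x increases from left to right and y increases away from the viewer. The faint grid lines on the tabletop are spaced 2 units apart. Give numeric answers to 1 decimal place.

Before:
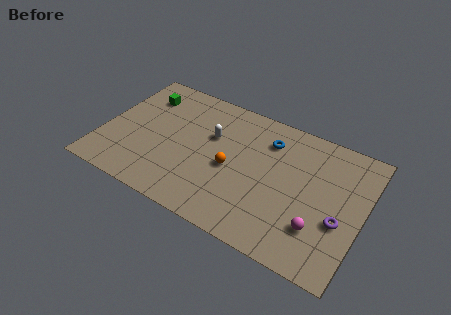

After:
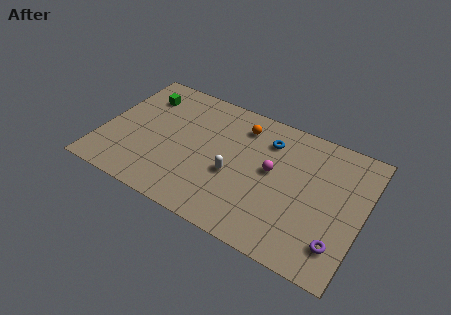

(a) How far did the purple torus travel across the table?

1.5

The purple torus moved from about (14.0, 3.5) to (14.1, 2.0), a distance of √(0.1² + 1.5²) ≈ 1.5.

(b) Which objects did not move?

the blue torus and the green cube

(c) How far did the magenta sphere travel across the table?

3.9

The magenta sphere moved from about (12.9, 2.5) to (9.9, 5.0), a distance of √(3.0² + 2.5²) ≈ 3.9.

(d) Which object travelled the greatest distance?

the magenta sphere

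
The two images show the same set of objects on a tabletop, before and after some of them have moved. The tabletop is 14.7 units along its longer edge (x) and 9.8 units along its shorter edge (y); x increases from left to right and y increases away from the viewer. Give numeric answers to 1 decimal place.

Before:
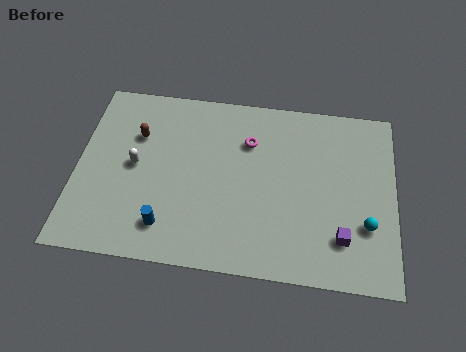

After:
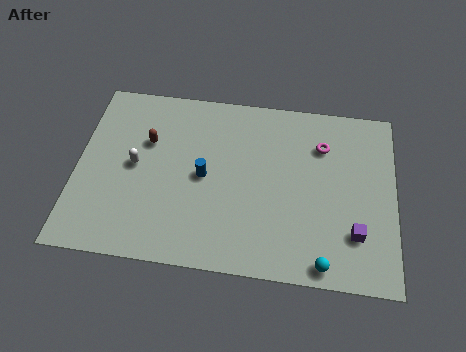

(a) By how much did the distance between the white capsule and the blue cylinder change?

-0.3

They were about 3.5 units apart before and 3.2 after — 0.3 units closer together.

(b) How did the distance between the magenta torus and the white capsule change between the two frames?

+3.3

Before: roughly 5.6 units apart; after: 8.9. That's 3.3 units further apart.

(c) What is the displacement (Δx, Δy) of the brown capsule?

(0.5, -0.3)

The brown capsule started near (2.7, 6.7) and ended near (3.2, 6.4).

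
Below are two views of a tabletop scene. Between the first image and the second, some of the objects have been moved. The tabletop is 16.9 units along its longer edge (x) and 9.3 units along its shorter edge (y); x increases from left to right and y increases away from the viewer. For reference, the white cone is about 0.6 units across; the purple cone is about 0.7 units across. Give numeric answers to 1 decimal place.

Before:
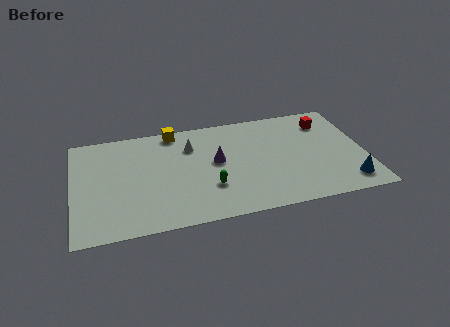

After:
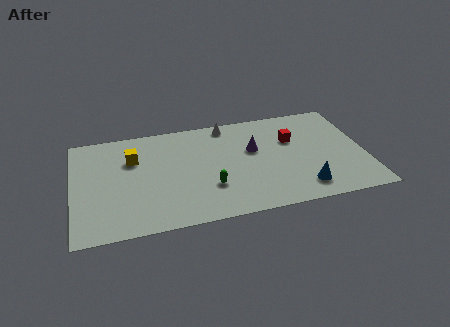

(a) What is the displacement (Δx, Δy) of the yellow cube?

(-2.5, -2.0)

The yellow cube started near (6.0, 8.4) and ended near (3.5, 6.4).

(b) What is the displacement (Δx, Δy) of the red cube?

(-2.1, -1.2)

The red cube was at about (14.9, 7.3) and moved to about (12.8, 6.1).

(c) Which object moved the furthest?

the yellow cube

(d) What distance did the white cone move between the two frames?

2.7

The white cone moved from about (6.9, 6.8) to (9.1, 8.3), a distance of √(2.2² + 1.5²) ≈ 2.7.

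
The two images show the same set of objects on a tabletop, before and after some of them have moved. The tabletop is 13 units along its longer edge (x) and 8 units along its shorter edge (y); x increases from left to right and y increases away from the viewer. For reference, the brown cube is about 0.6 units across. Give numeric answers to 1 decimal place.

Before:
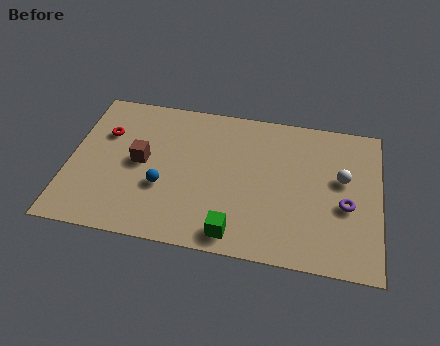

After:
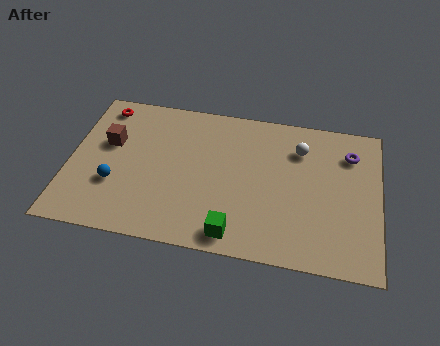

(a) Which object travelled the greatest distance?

the purple torus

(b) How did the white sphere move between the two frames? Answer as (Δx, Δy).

(-1.8, 1.3)

The white sphere started near (11.4, 4.7) and ended near (9.6, 6.0).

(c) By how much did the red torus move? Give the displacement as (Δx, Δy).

(-0.2, 1.5)

From the two frames, the red torus sits at roughly (1.4, 5.4) before and (1.2, 6.9) after.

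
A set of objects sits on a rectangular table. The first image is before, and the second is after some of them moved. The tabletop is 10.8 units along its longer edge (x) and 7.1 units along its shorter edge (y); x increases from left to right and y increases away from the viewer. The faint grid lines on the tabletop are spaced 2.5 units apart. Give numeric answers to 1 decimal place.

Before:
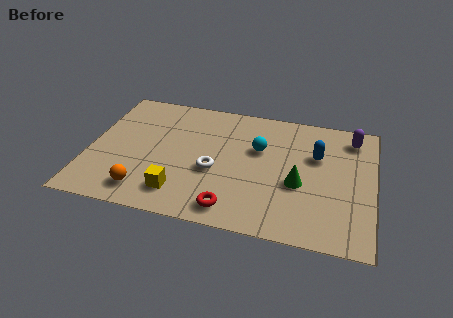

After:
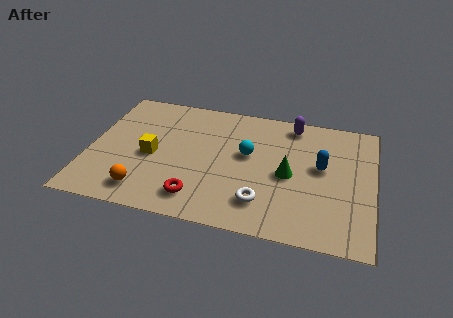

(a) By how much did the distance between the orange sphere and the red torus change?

-1.3

Before: roughly 3.3 units apart; after: 2.0. That's 1.3 units closer together.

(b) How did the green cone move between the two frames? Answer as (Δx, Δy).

(-0.4, 0.4)

The green cone started near (8.0, 2.9) and ended near (7.6, 3.3).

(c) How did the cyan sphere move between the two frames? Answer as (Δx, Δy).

(-0.4, -0.4)

The cyan sphere was at about (6.4, 4.5) and moved to about (6.0, 4.1).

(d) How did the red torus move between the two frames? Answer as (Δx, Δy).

(-1.3, 0.3)

The red torus was at about (5.6, 1.0) and moved to about (4.3, 1.3).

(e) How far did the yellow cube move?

2.2

From (3.6, 1.4) to (2.4, 3.2), the yellow cube covered √(1.2² + 1.8²) ≈ 2.2 units.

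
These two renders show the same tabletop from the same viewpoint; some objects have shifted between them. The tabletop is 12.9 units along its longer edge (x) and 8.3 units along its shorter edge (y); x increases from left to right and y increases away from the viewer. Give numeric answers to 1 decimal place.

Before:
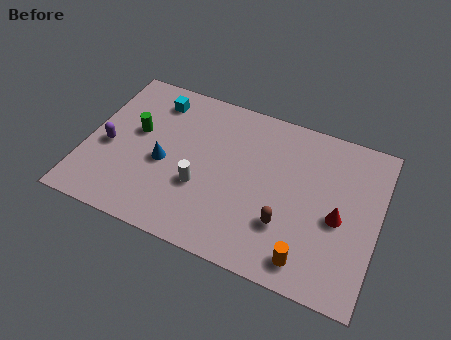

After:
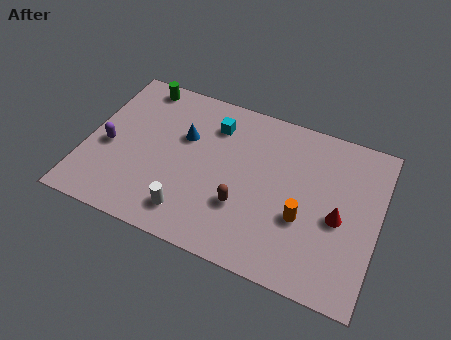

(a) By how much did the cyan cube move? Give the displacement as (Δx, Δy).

(2.7, -0.4)

The cyan cube started near (2.7, 6.8) and ended near (5.4, 6.4).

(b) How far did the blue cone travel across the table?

1.8

From (3.5, 3.6) to (4.2, 5.3), the blue cone covered √(0.7² + 1.7²) ≈ 1.8 units.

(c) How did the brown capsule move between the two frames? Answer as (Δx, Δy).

(-1.9, 0.2)

From the two frames, the brown capsule sits at roughly (9.0, 2.5) before and (7.1, 2.7) after.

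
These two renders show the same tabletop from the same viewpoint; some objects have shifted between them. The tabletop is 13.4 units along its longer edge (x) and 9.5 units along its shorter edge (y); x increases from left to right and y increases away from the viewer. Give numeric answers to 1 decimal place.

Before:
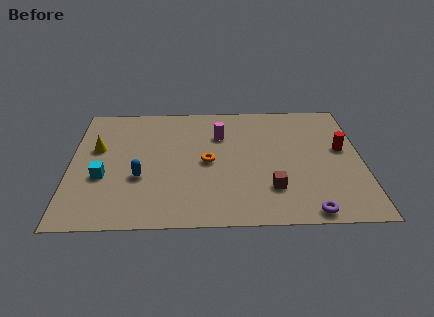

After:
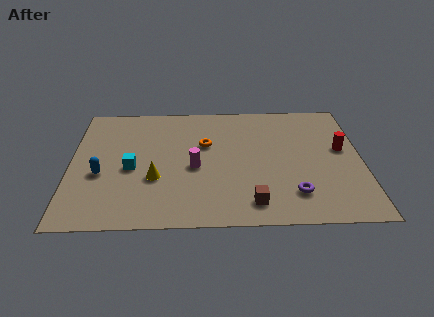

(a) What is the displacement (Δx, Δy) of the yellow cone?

(2.7, -2.4)

The yellow cone was at about (1.2, 5.8) and moved to about (3.9, 3.4).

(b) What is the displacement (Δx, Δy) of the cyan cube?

(1.3, 0.6)

The cyan cube was at about (1.5, 3.6) and moved to about (2.8, 4.2).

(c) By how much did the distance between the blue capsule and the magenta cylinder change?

-0.6

They were about 4.9 units apart before and 4.3 after — 0.6 units closer together.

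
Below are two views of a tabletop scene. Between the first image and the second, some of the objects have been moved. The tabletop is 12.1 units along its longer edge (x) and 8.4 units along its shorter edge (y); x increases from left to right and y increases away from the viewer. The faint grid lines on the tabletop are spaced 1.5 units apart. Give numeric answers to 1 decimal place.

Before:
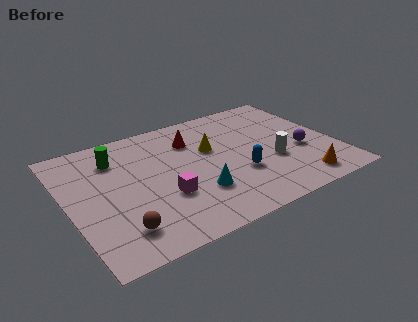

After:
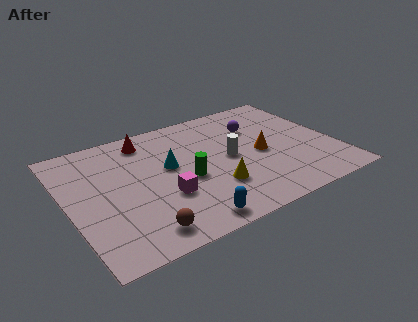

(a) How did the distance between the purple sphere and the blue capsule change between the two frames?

+3.4

They were about 3.0 units apart before and 6.4 after — 3.4 units further apart.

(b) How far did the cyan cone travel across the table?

2.5

From (5.5, 2.5) to (4.6, 4.8), the cyan cone covered √(0.9² + 2.3²) ≈ 2.5 units.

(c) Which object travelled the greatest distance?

the green cylinder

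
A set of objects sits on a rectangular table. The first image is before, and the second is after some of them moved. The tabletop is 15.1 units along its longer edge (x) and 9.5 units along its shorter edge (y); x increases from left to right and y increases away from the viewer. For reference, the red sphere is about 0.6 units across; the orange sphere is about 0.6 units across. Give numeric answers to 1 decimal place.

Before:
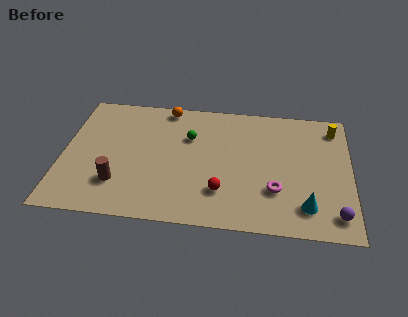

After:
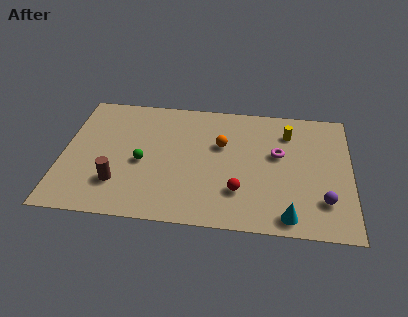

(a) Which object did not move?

the brown cylinder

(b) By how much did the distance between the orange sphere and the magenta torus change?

-5.2

Before: roughly 8.2 units apart; after: 3.0. That's 5.2 units closer together.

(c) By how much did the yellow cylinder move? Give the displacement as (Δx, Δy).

(-2.4, -0.6)

From the two frames, the yellow cylinder sits at roughly (14.2, 7.9) before and (11.8, 7.3) after.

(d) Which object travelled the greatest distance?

the orange sphere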